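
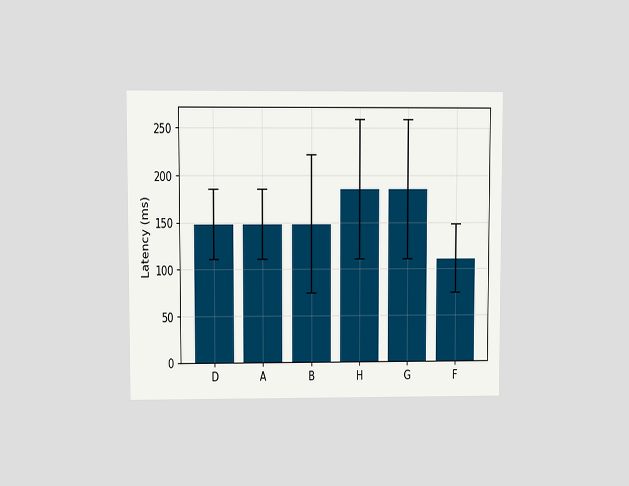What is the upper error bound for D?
The chart is viewed at a slight angle. The D bar's upper whisker reaches 185ms.

185ms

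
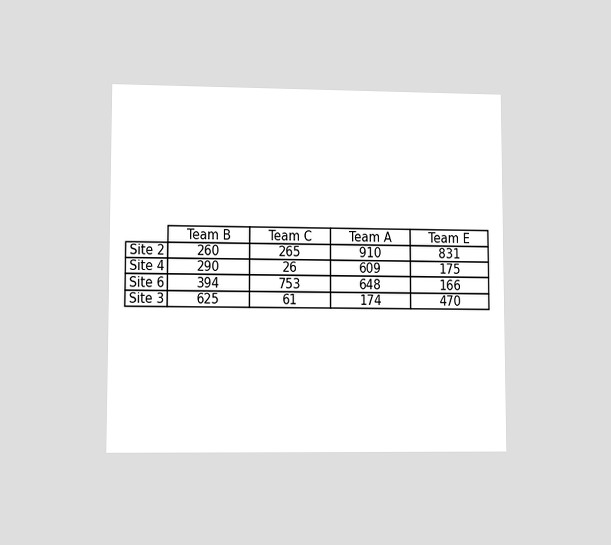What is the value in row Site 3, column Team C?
61

The chart is viewed at a slight angle. The (Site 3, Team C) cell reads 61.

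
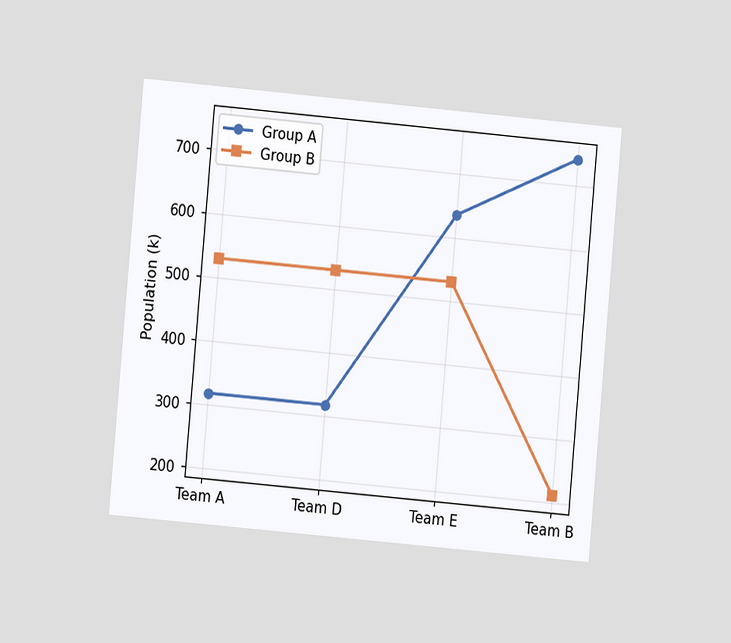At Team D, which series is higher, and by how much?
The chart is tilted about 5° clockwise and viewed at a slight angle. At Team D, Group B sits above the other line by 212k.

Group B, by 212k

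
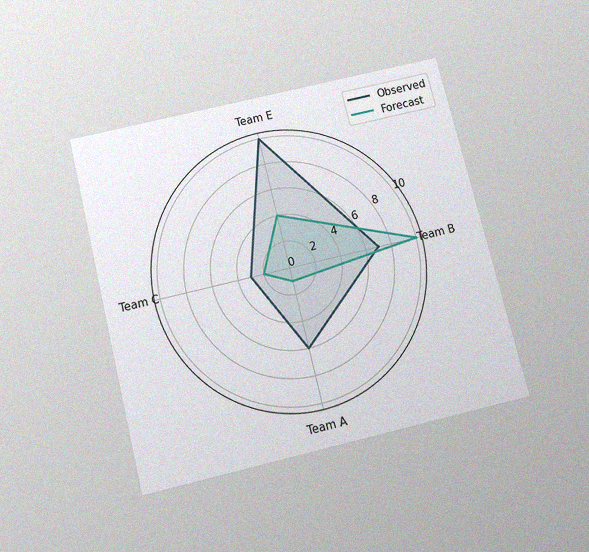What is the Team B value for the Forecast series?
The chart is tilted about 14° counter-clockwise and viewed slightly from below, with some photo noise. On the Team B axis, Forecast reaches 10.

10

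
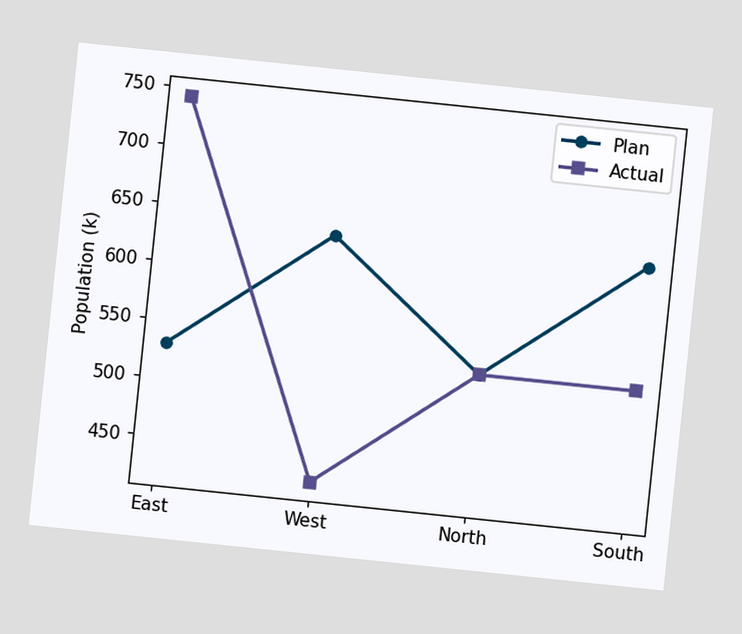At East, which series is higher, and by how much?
Actual, by 212k

The chart is tilted about 6° clockwise. At East, Actual sits above the other line by 212k.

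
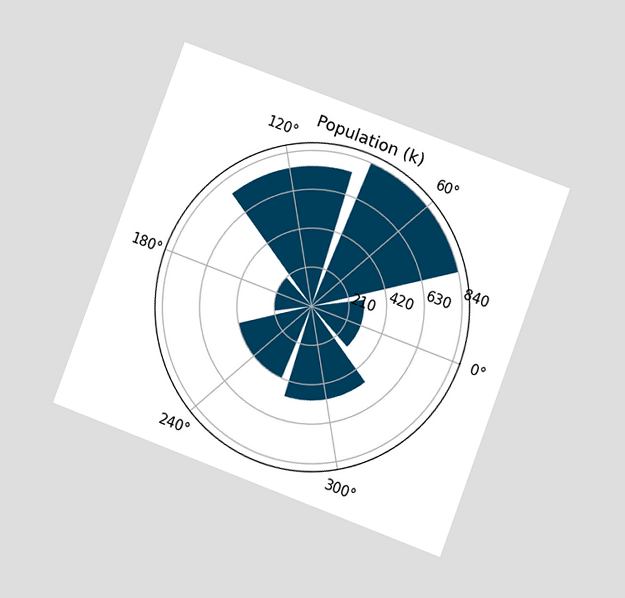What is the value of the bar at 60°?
The chart is tilted about 21° clockwise and viewed at a slight angle. The bar at 60° reaches 840k on the radial axis.

840k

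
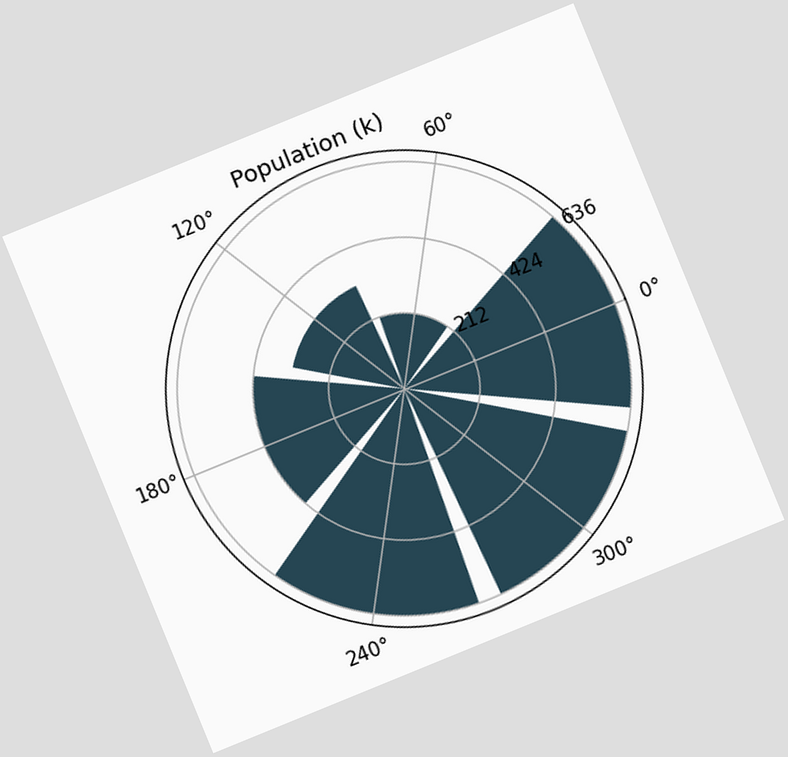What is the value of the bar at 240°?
The chart is tilted about 22° counter-clockwise. The bar at 240° reaches 636k on the radial axis.

636k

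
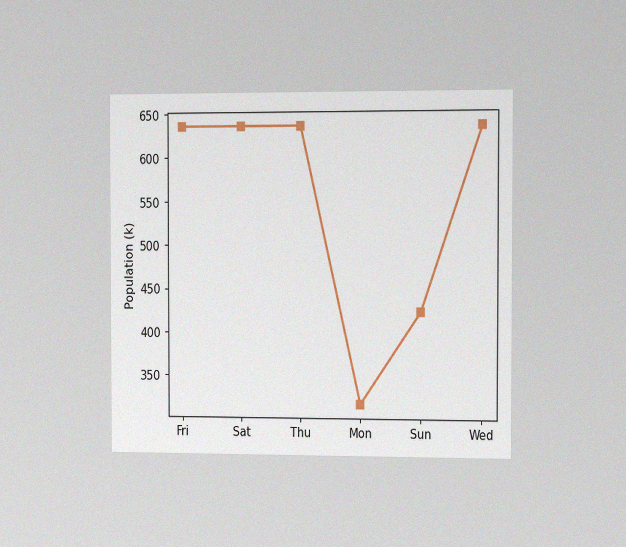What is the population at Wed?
636k

The chart is viewed slightly from the right, with some photo noise. At Wed, the line is at 636k.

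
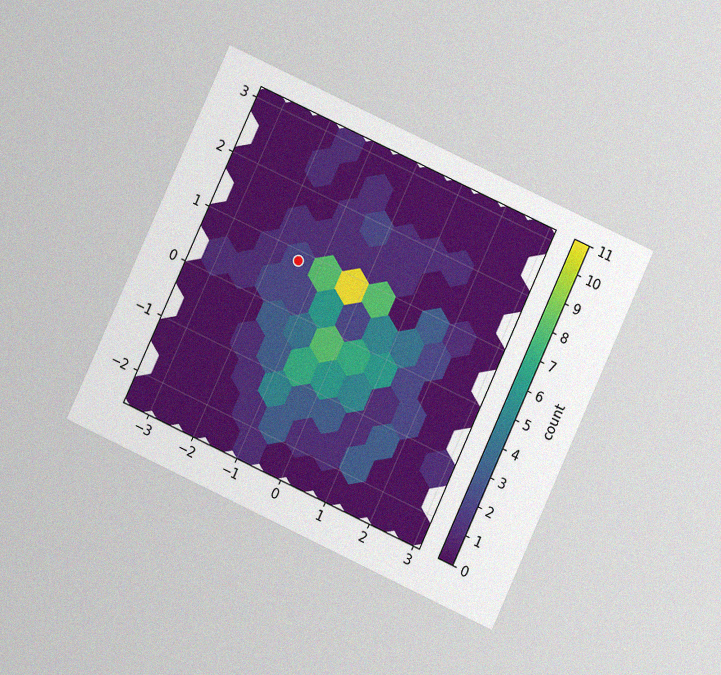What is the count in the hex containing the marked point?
The chart is tilted about 25° clockwise and viewed at a slight angle, with some photo noise. The marked hex reads 2 on the colorbar.

2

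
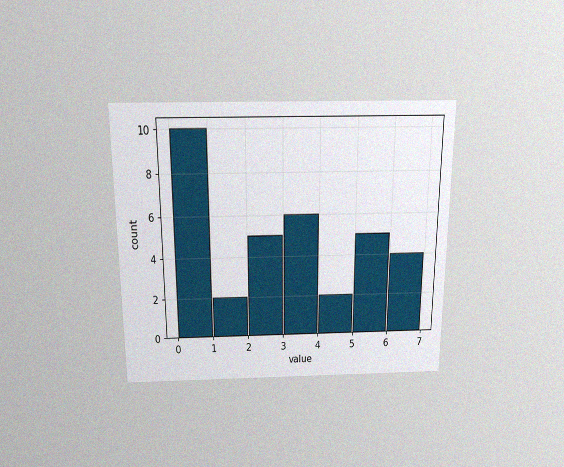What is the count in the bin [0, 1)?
The chart is viewed slightly from above, with some photo noise. The [0, 1) bin has height 10.

10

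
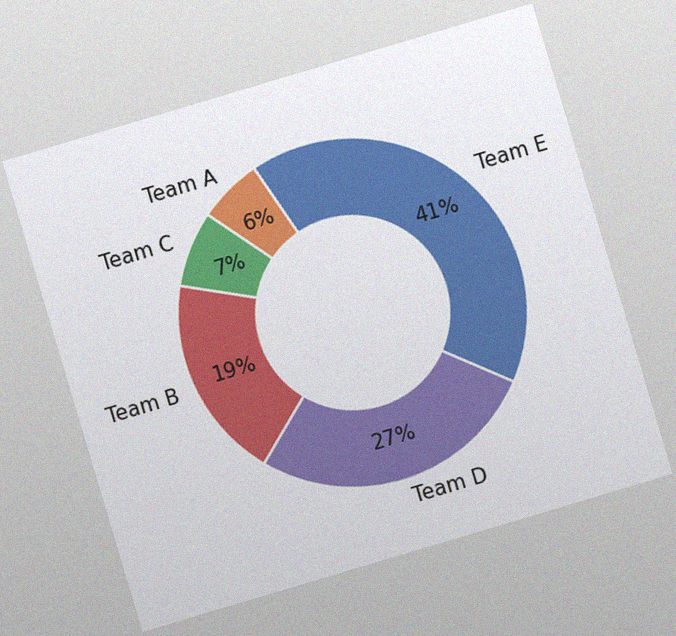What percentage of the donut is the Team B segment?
The chart is tilted about 17° counter-clockwise, with some photo noise. The Team B segment takes up 19% of the ring.

19%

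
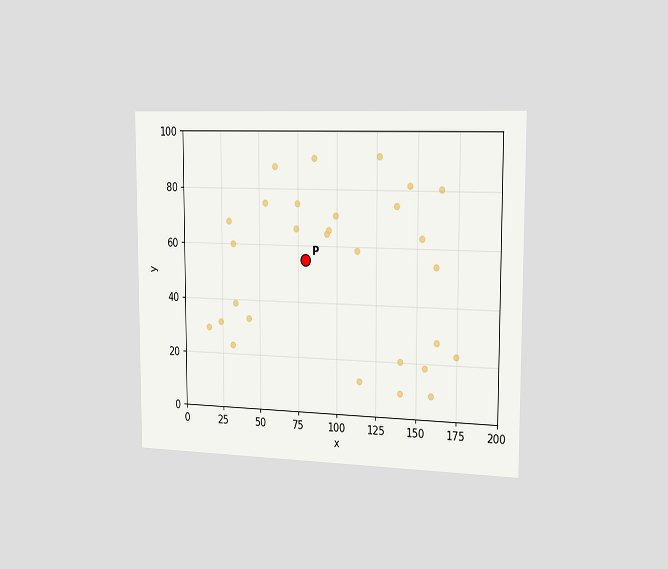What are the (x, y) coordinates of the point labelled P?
The chart is viewed slightly from the right. Following the gridlines from P to each axis, P sits at (80, 55).

(80, 55)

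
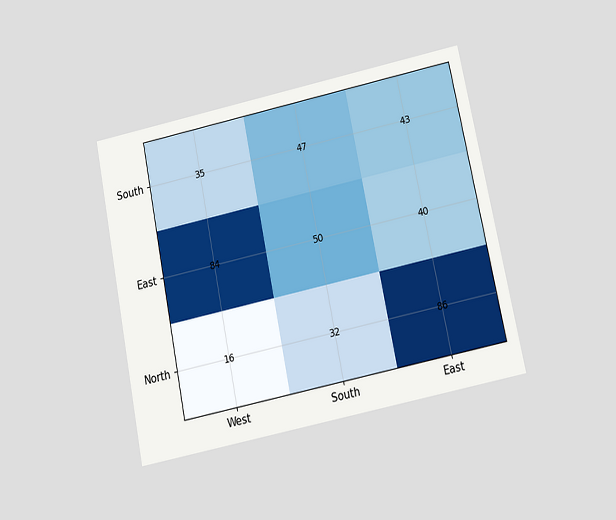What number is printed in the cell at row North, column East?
The chart is tilted about 12° counter-clockwise and viewed at a slight angle. The (North, East) cell reads 86.

86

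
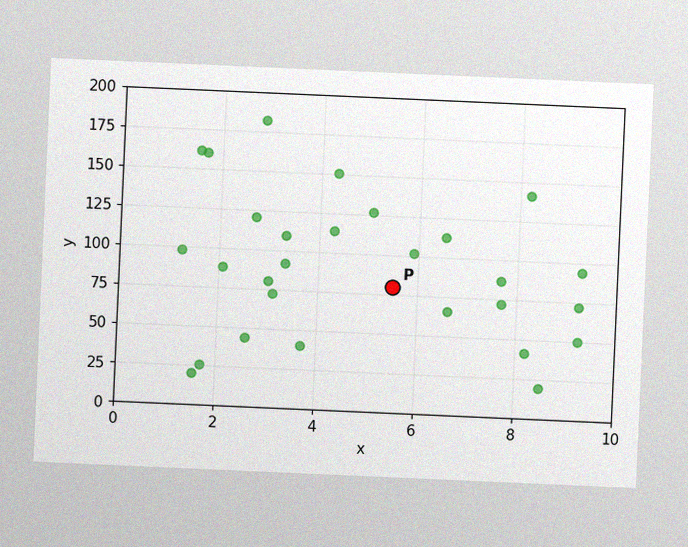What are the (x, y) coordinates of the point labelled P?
(5.5, 80)

The chart is tilted about 3° clockwise, with some photo noise. Following the gridlines from P to each axis, P sits at (5.5, 80).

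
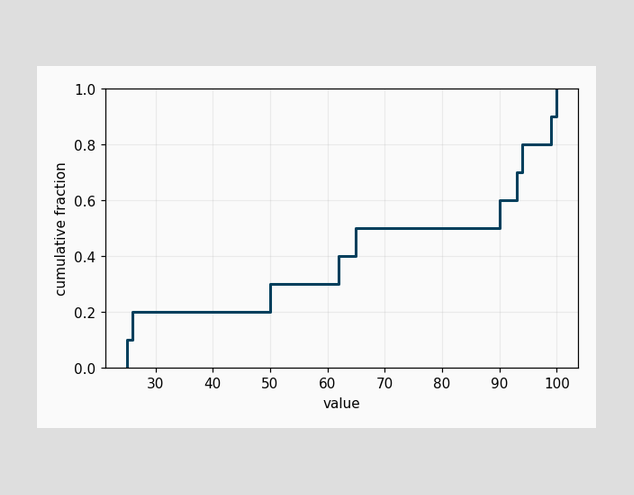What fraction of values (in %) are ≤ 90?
60%

At x=90 the ECDF step is at 60%.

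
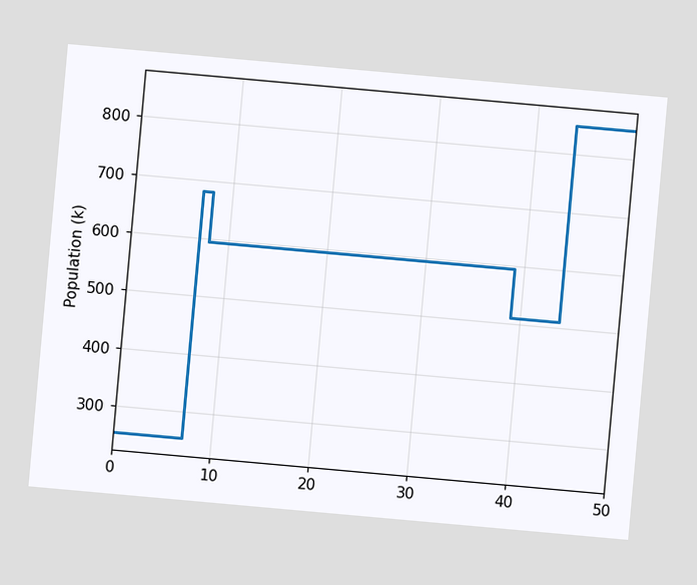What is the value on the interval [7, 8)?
680k

The chart is tilted about 5° clockwise. On [7, 8) the step sits at 680k.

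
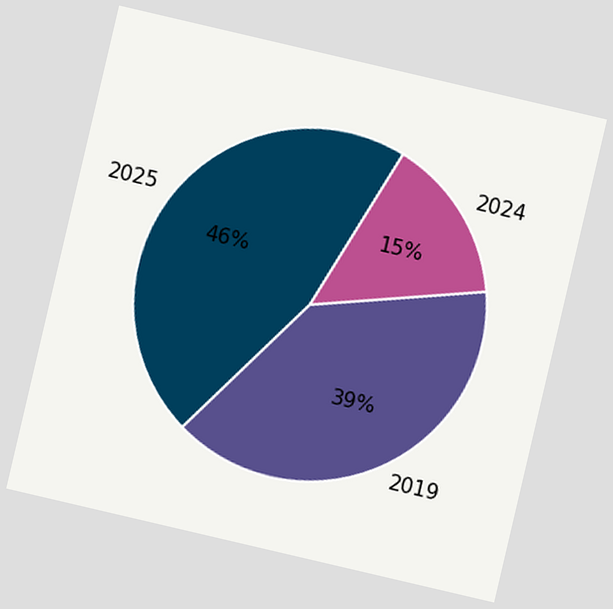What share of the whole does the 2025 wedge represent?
The chart is tilted about 13° clockwise. The 2025 slice takes up 46% of the pie.

46%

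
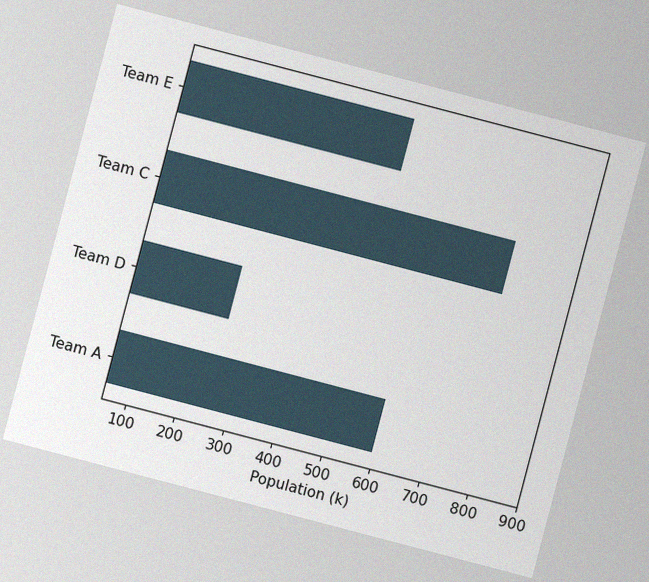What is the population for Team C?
The chart is tilted about 15° clockwise, with some photo noise. Reading along the chart's x-axis, the Team C bar reaches 765k.

765k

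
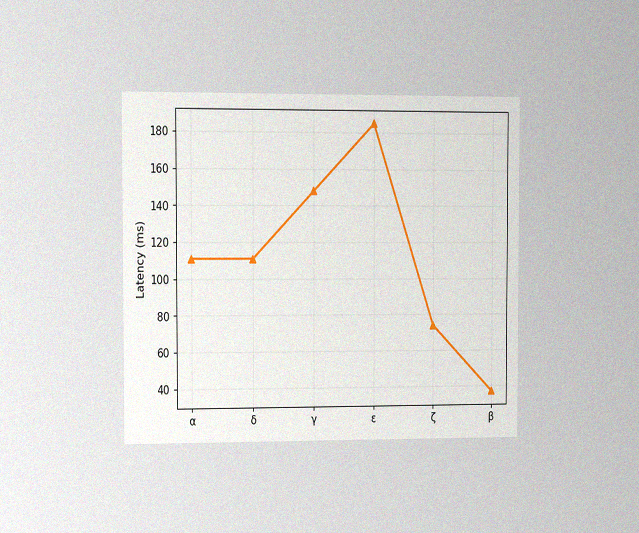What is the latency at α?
The chart is viewed at a slight angle, with some photo noise. At α, the line is at 111ms.

111ms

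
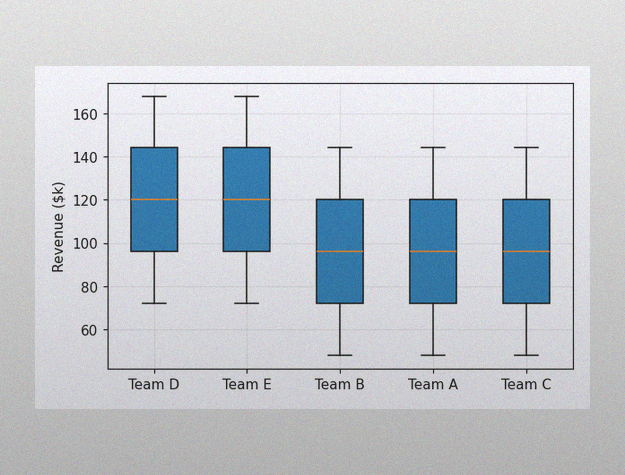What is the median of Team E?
The image has some photo noise and uneven lighting. The median line in the Team E box sits at $120k.

$120k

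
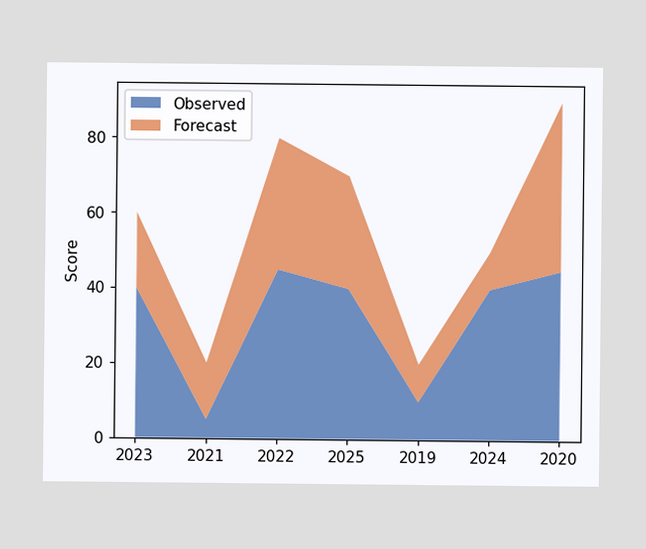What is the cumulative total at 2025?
70

The stacked total at 2025 reaches 70.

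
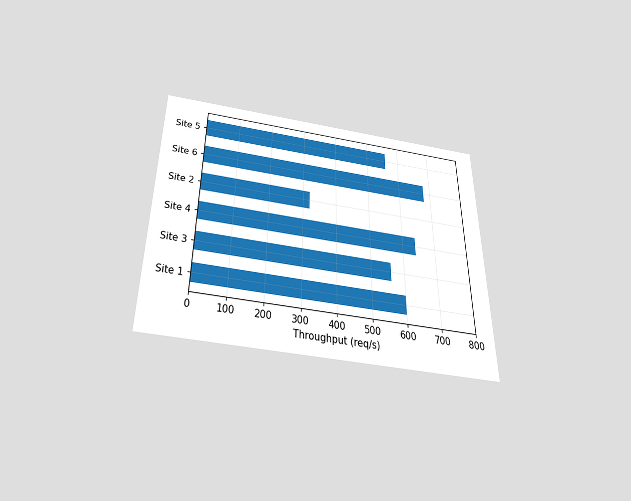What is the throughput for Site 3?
The chart is viewed slightly from below. Reading along the chart's x-axis, the Site 3 bar reaches 560req/s.

560req/s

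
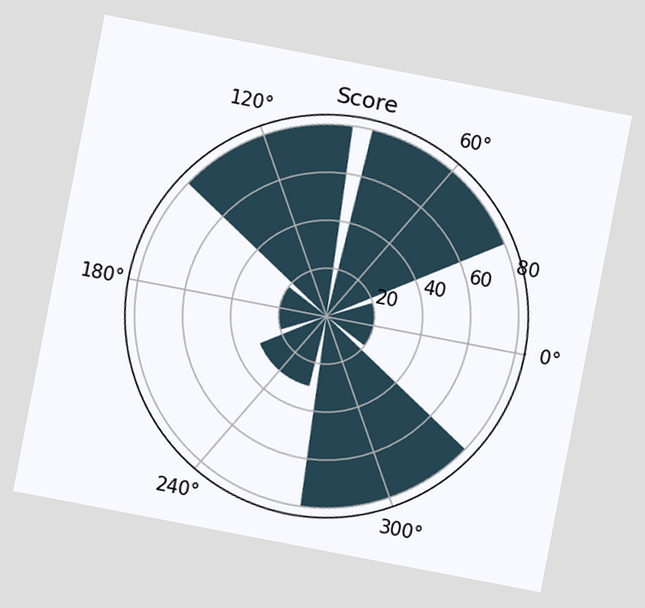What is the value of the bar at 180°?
20

The chart is tilted about 11° clockwise. The bar at 180° reaches 20 on the radial axis.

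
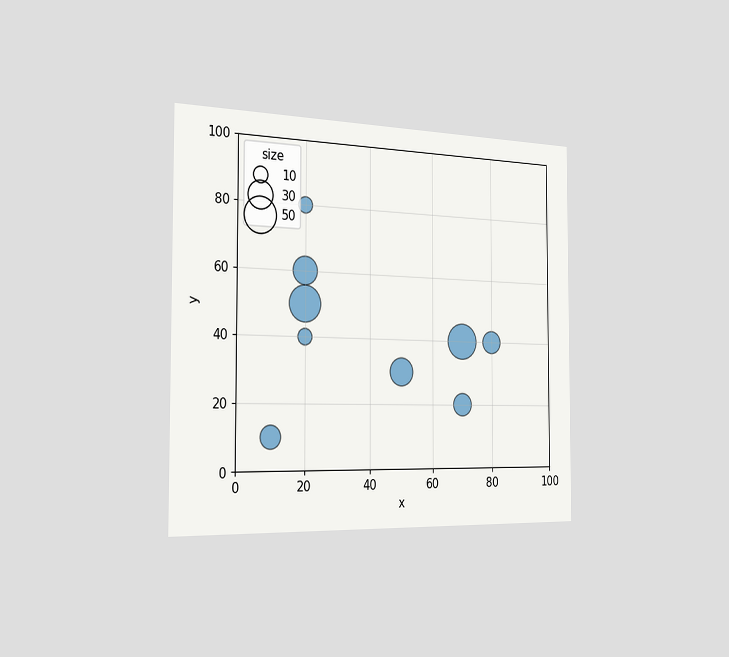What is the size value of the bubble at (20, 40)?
10

The chart is viewed slightly from the left. Matching the bubble at (20, 40) against the size legend gives 10.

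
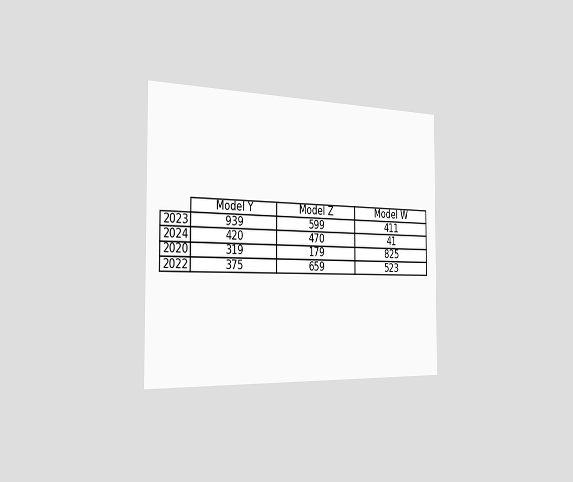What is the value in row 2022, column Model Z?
659

The chart is viewed slightly from the left. The (2022, Model Z) cell reads 659.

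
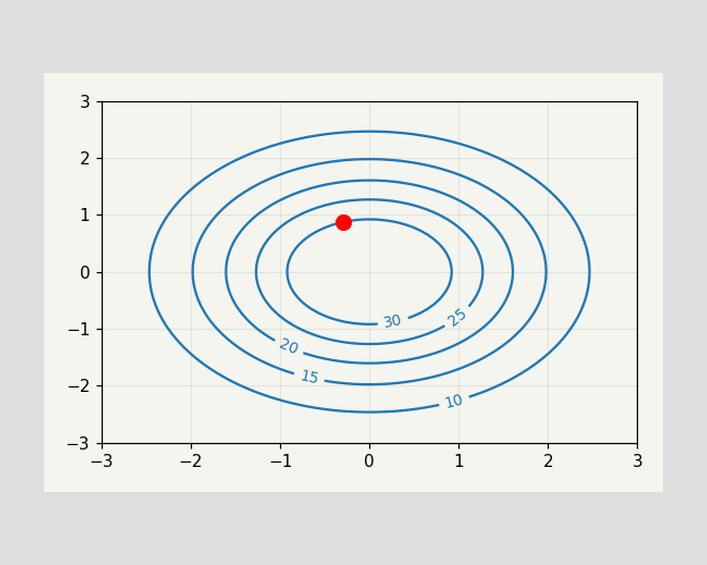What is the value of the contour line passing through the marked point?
30

The marked point sits on the contour labelled 30.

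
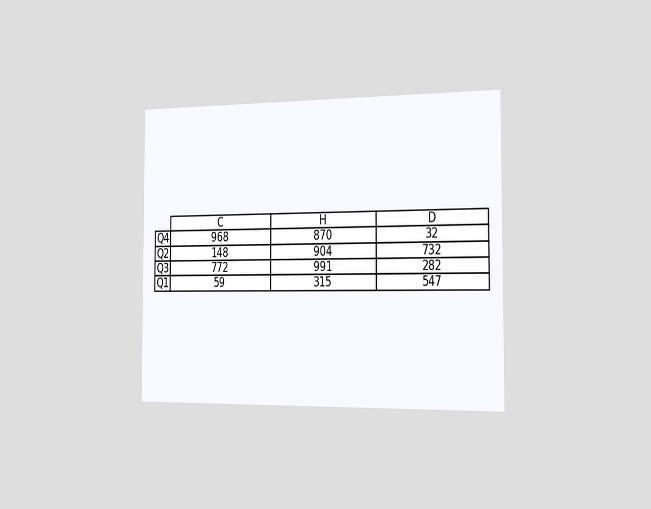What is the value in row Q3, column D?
282

The chart is viewed slightly from the right. The (Q3, D) cell reads 282.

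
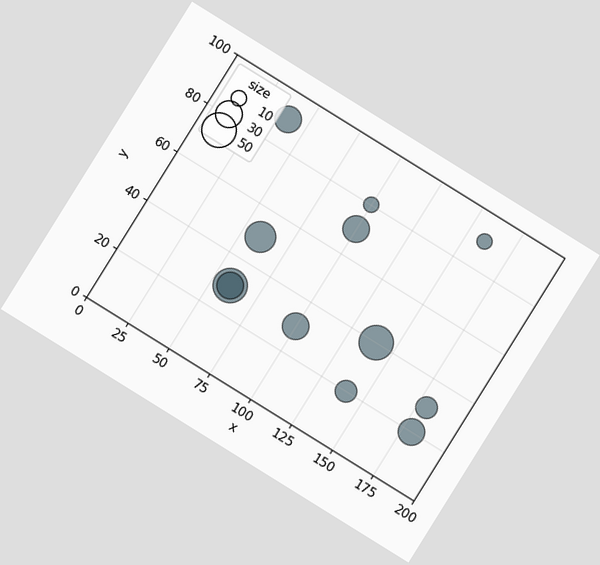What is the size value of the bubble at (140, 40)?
The chart is tilted about 32° clockwise. Matching the bubble at (140, 40) against the size legend gives 50.

50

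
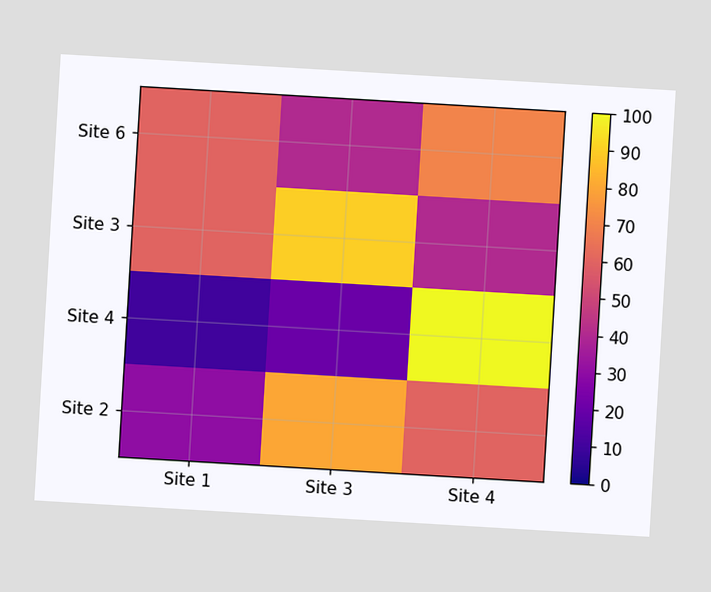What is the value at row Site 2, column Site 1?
The chart is tilted about 3° clockwise. Matching cell (Site 2, Site 1) against the colorbar gives 30.

30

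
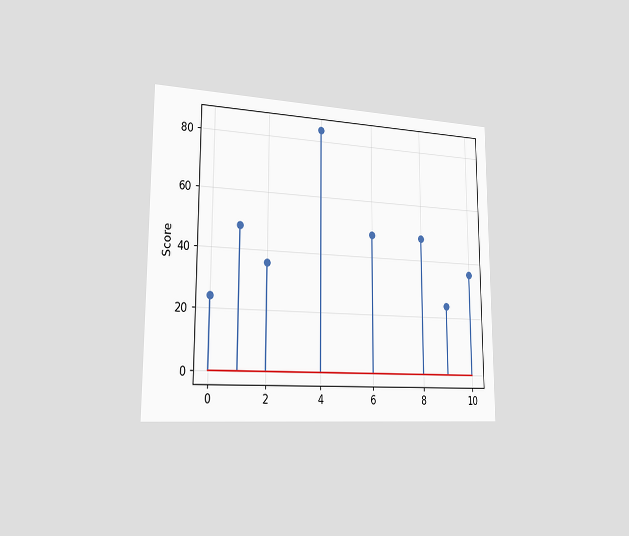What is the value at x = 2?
The chart is viewed slightly from the left. The stem at x=2 reaches 36.

36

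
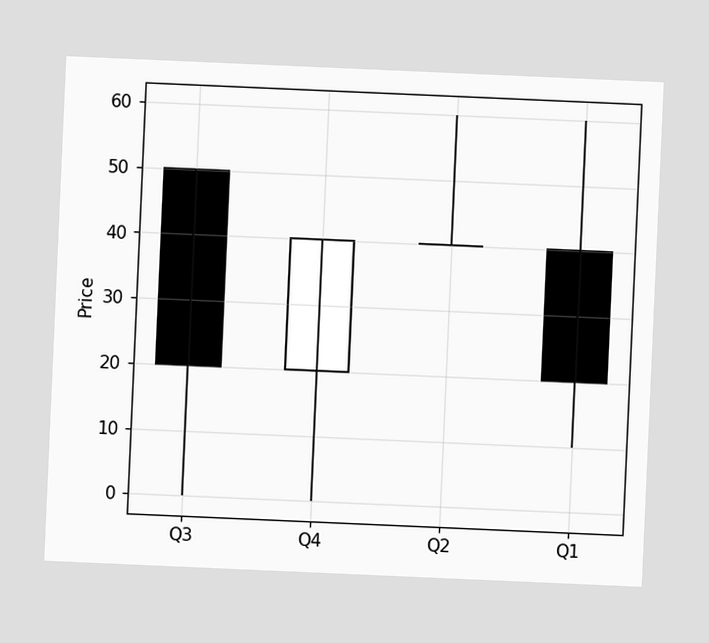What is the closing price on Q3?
The chart is tilted about 3° clockwise. The Q3 candle closes at 20.

20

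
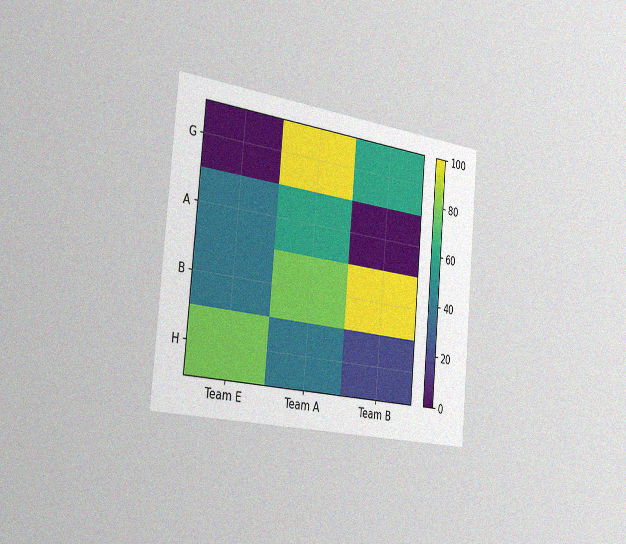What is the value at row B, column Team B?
100

The chart is tilted about 5° clockwise and viewed slightly from the left, with some photo noise. Matching cell (B, Team B) against the colorbar gives 100.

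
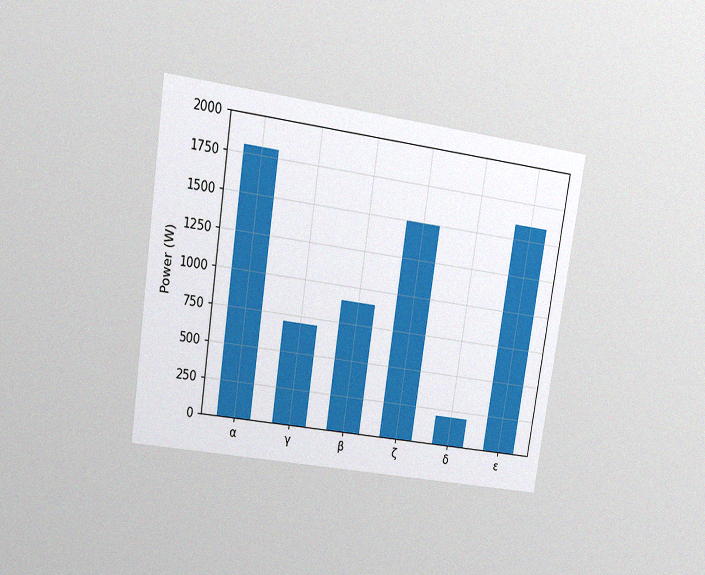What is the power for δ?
The chart is tilted about 9° clockwise and viewed at a slight angle, with some photo noise. Reading along the chart's y-axis, the δ bar reaches 200W.

200W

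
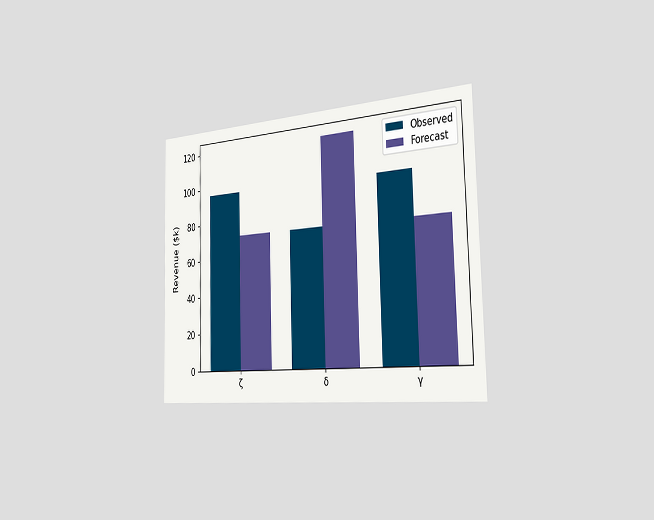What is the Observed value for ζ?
$96k

The chart is viewed slightly from the right. The Observed bar at ζ reaches $96k on the y-axis.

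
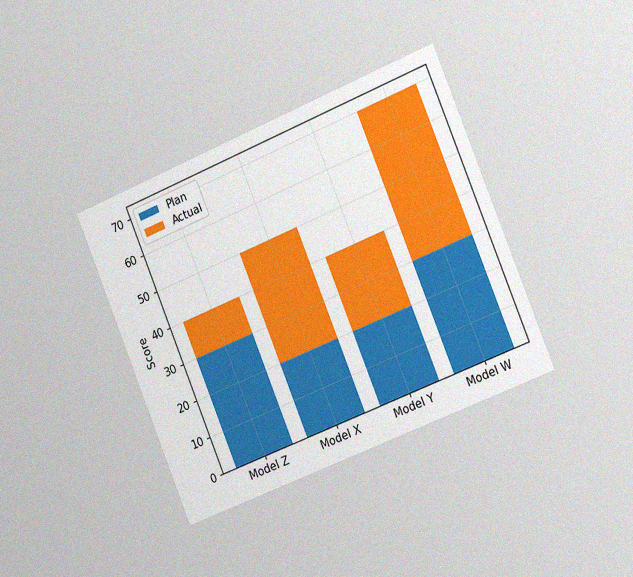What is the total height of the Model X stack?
The chart is tilted about 22° counter-clockwise and viewed slightly from the right, with some photo noise. The Model X stack's top reaches 50 on the y-axis.

50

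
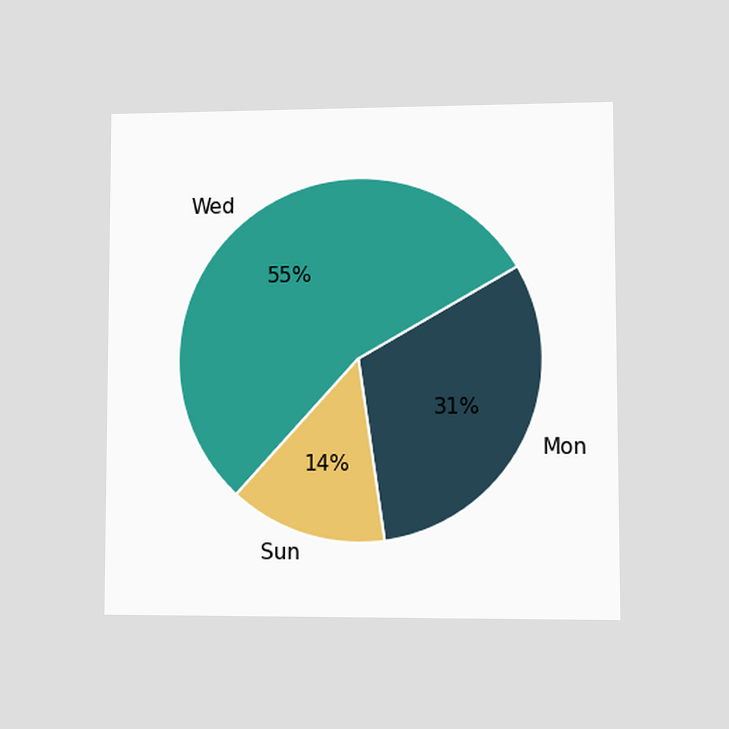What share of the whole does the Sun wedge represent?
14%

The chart is viewed at a slight angle. The Sun slice takes up 14% of the pie.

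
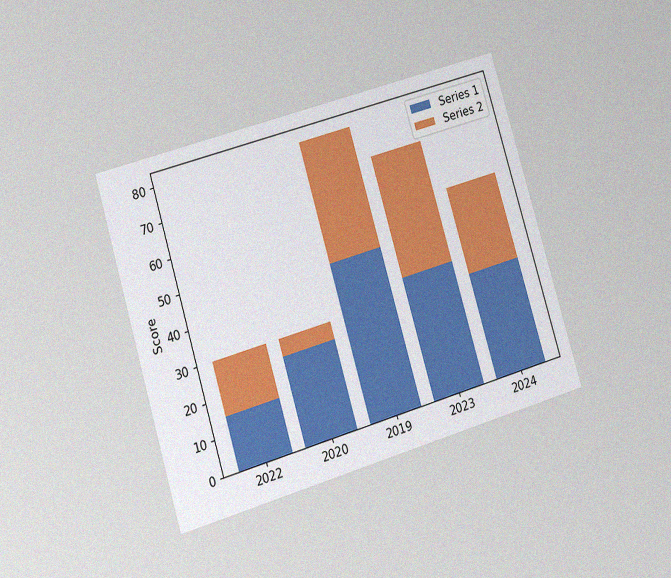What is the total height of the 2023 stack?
The chart is tilted about 17° counter-clockwise and viewed at a slight angle, with some photo noise. The 2023 stack's top reaches 70 on the y-axis.

70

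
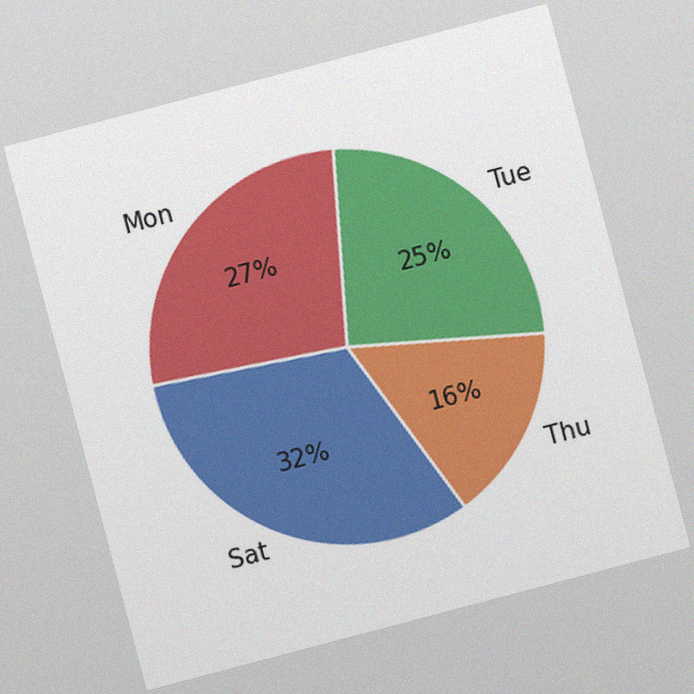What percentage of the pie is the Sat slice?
32%

The chart is tilted about 15° counter-clockwise, with some photo noise. The Sat slice takes up 32% of the pie.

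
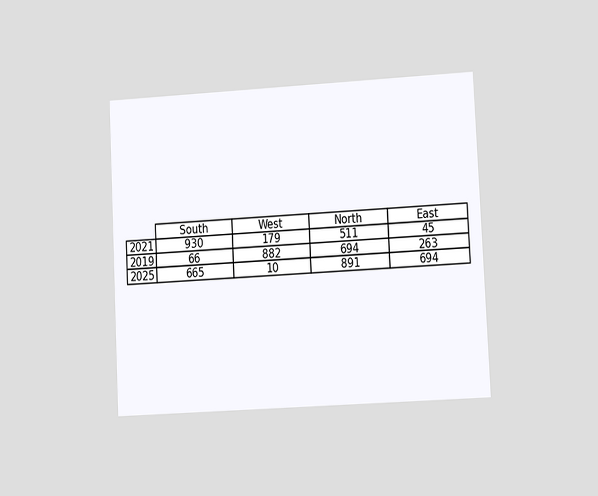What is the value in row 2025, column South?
The chart is tilted about 3° counter-clockwise and viewed at a slight angle. The (2025, South) cell reads 665.

665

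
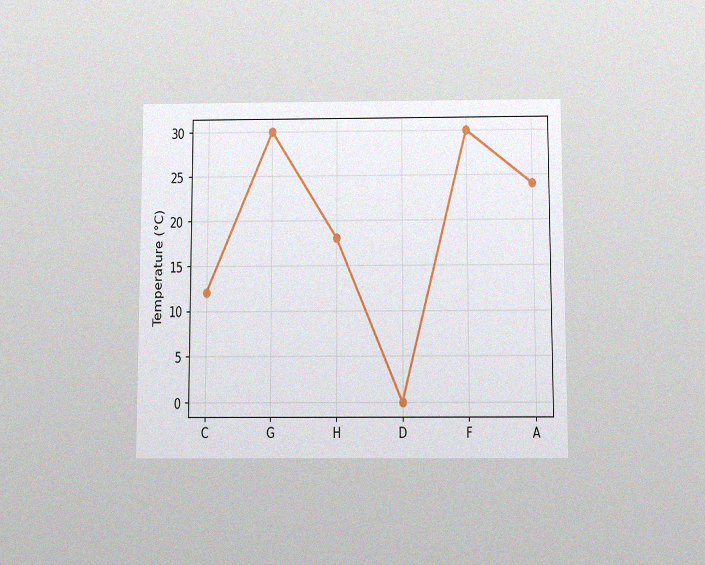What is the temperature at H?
The chart is viewed slightly from below, with some photo noise. At H, the line is at 18°C.

18°C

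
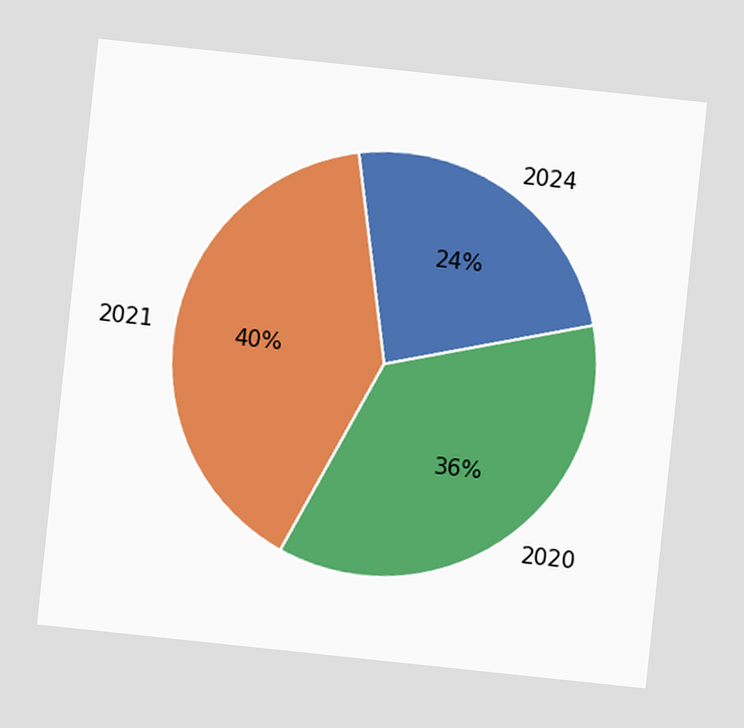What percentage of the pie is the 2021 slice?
40%

The chart is tilted about 6° clockwise. The 2021 slice takes up 40% of the pie.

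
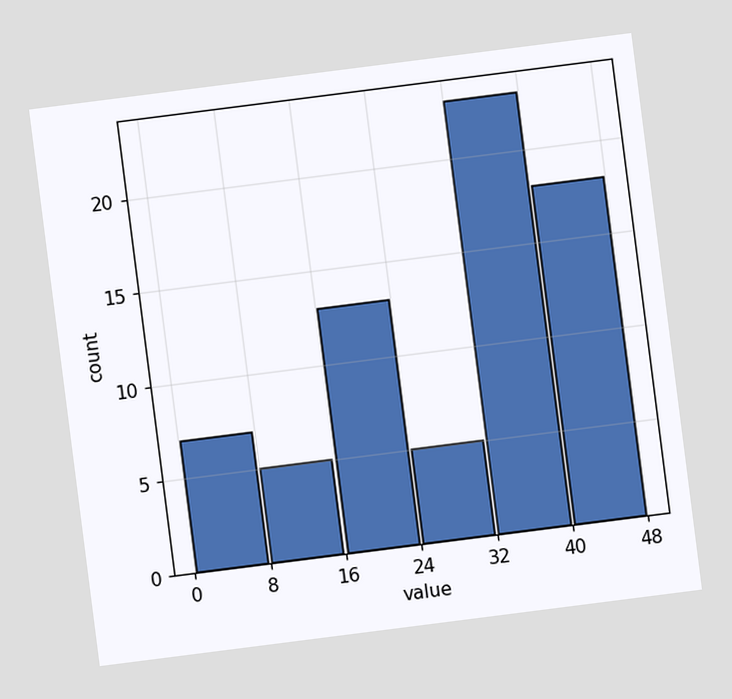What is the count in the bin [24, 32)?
5

The chart is tilted about 7° counter-clockwise. The [24, 32) bin has height 5.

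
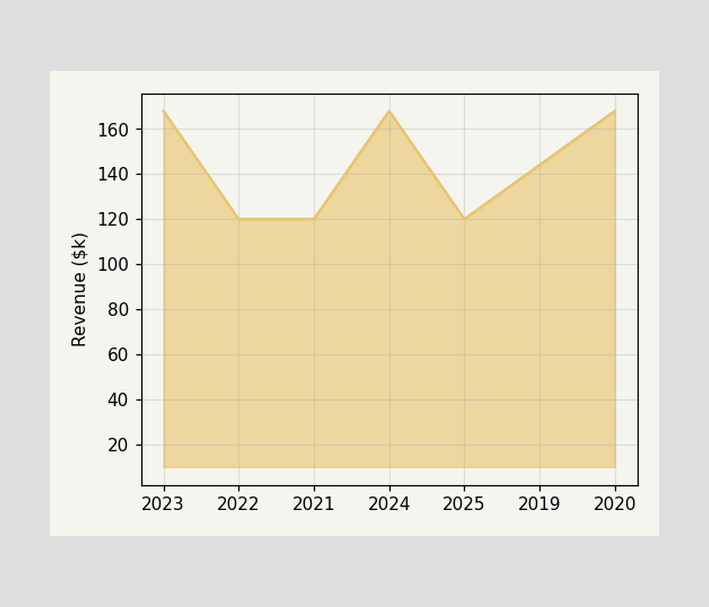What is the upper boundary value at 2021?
At 2021 the upper boundary is at $120k.

$120k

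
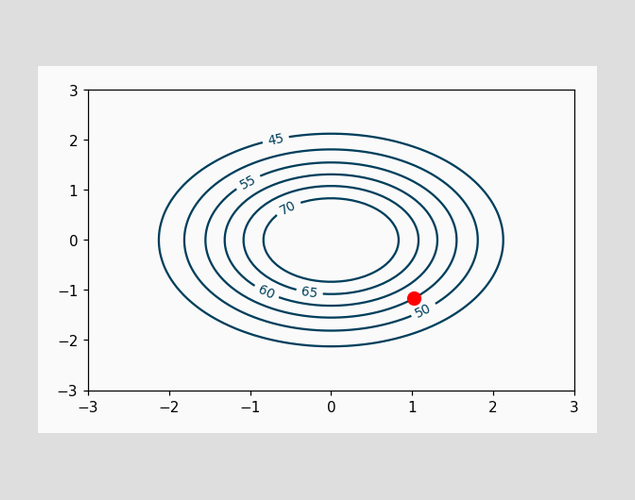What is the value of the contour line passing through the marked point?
The marked point sits on the contour labelled 55.

55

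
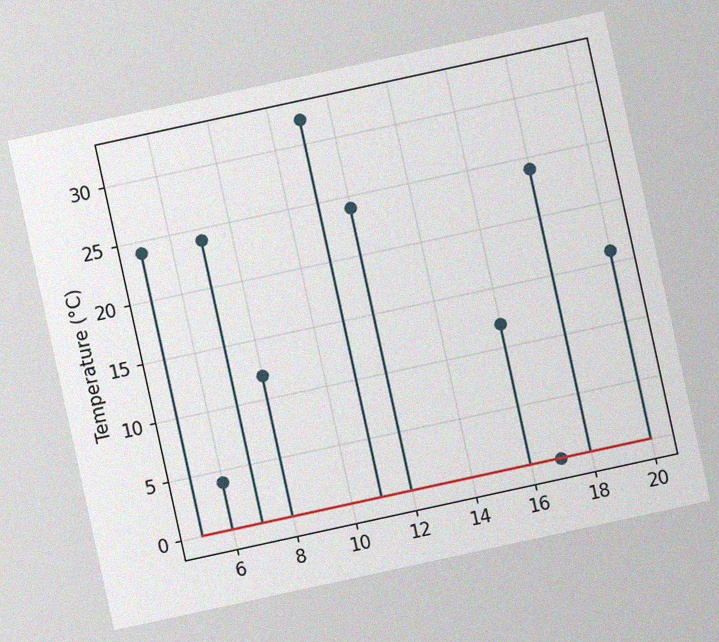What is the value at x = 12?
The chart is tilted about 12° counter-clockwise, with some photo noise. The stem at x=12 reaches 24°C.

24°C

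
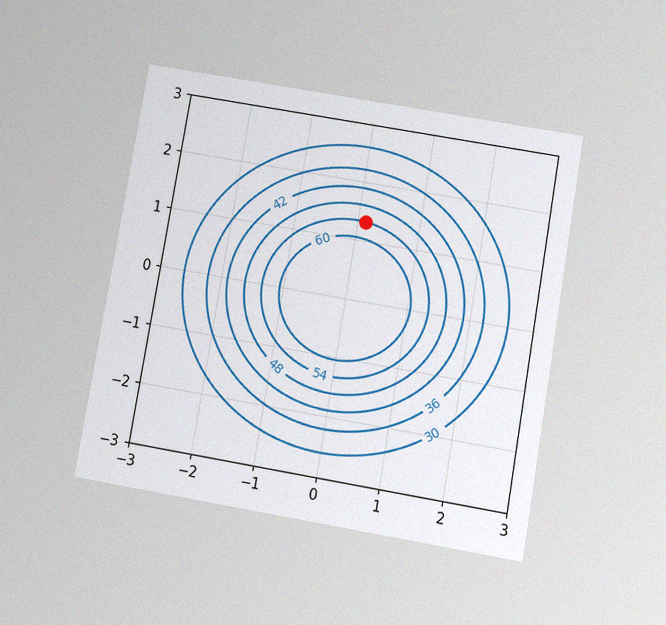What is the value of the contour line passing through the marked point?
The chart is tilted about 10° clockwise and viewed slightly from below, with some photo noise. The marked point sits on the contour labelled 54.

54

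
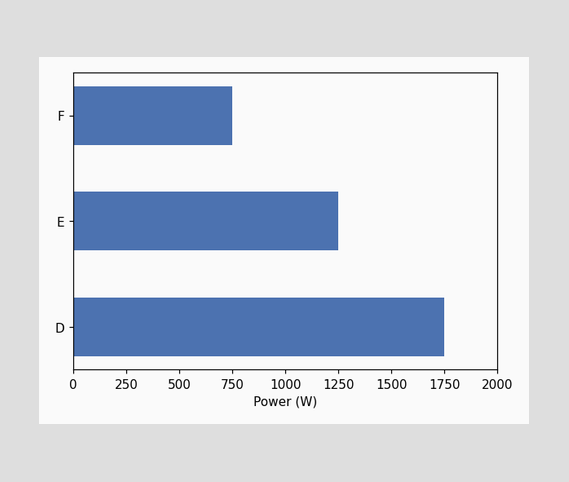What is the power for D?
Reading along the chart's x-axis, the D bar reaches 1750W.

1750W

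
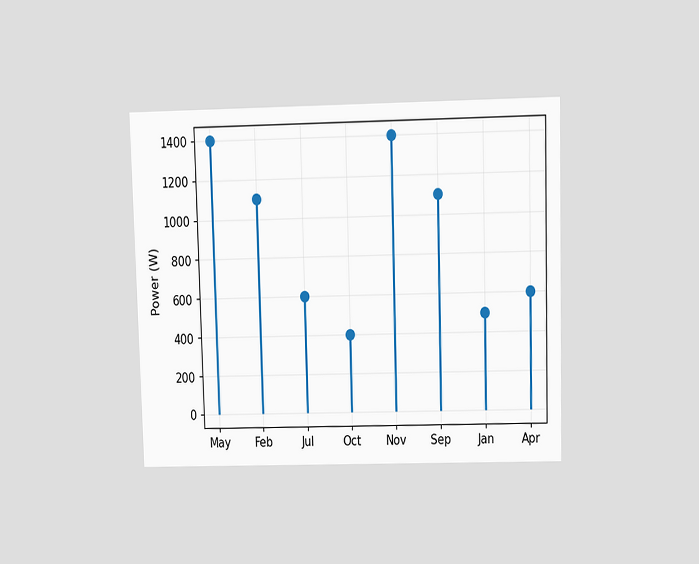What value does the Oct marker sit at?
400W

The chart is viewed slightly from above. The Oct marker sits at 400W.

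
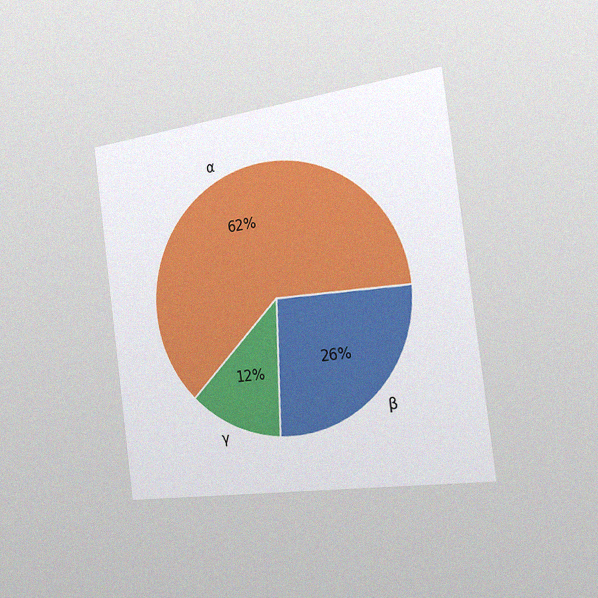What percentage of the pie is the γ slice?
The chart is tilted about 7° counter-clockwise and viewed slightly from the right, with some photo noise. The γ slice takes up 12% of the pie.

12%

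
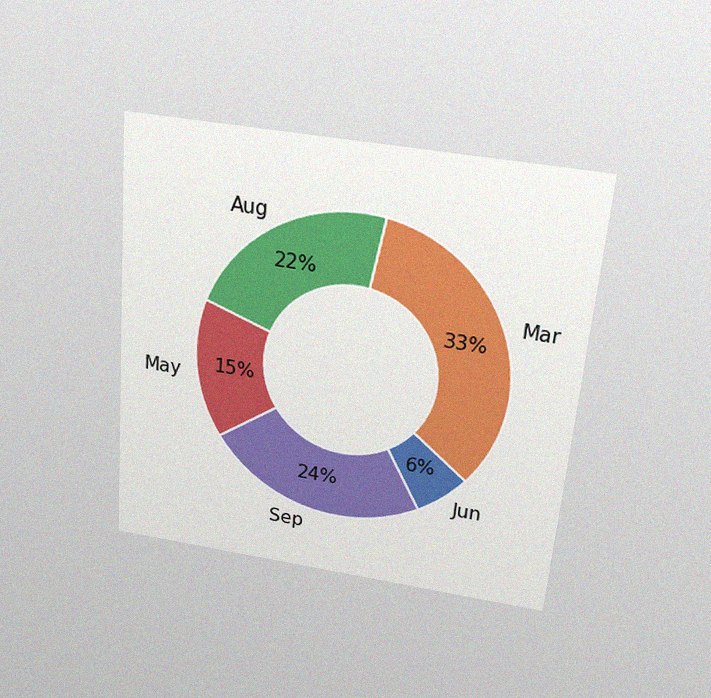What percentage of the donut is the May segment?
The chart is tilted about 5° clockwise and viewed slightly from above, with some photo noise. The May segment takes up 15% of the ring.

15%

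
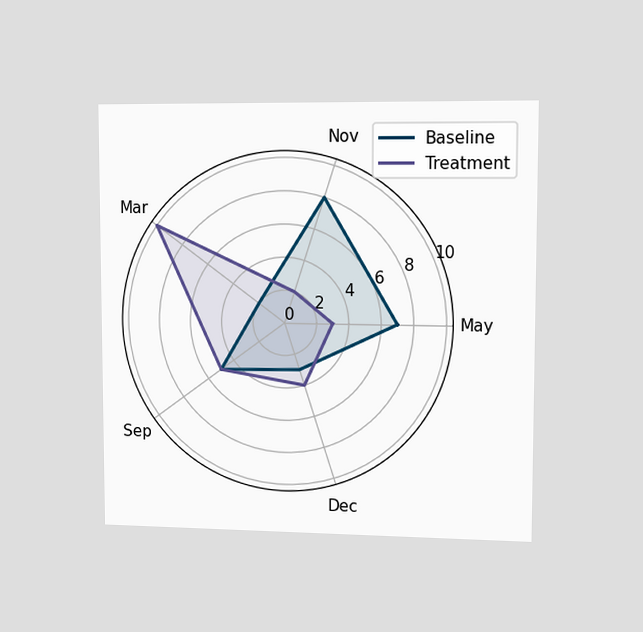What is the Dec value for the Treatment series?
4

The chart is viewed slightly from the right. On the Dec axis, Treatment reaches 4.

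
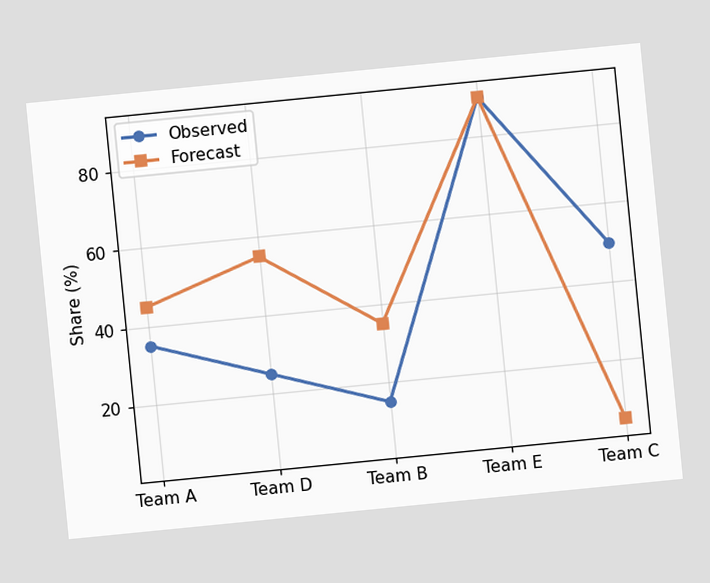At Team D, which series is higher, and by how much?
The chart is tilted about 6° counter-clockwise. At Team D, Forecast sits above the other line by 30%.

Forecast, by 30%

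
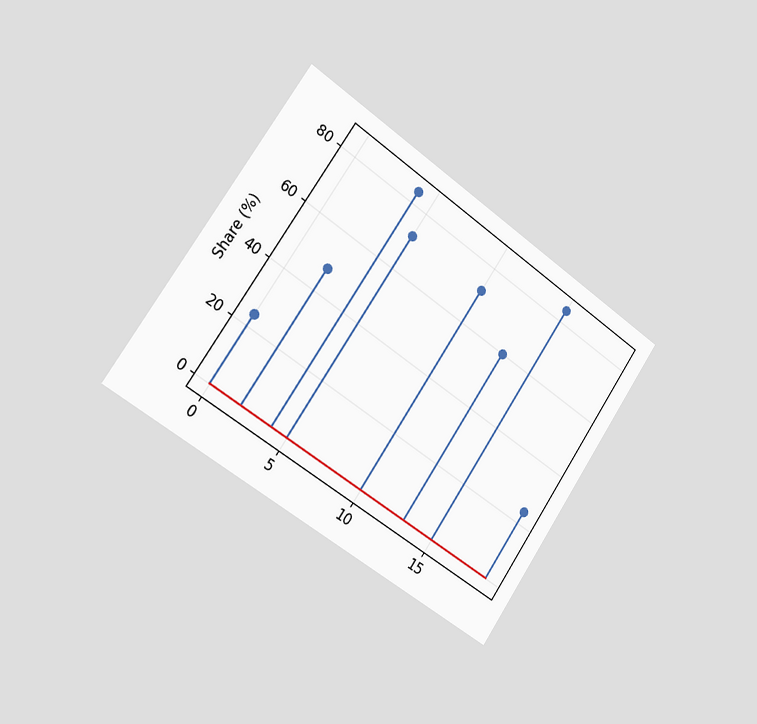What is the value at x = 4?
84%

The chart is tilted about 34° clockwise and viewed slightly from the left. The stem at x=4 reaches 84%.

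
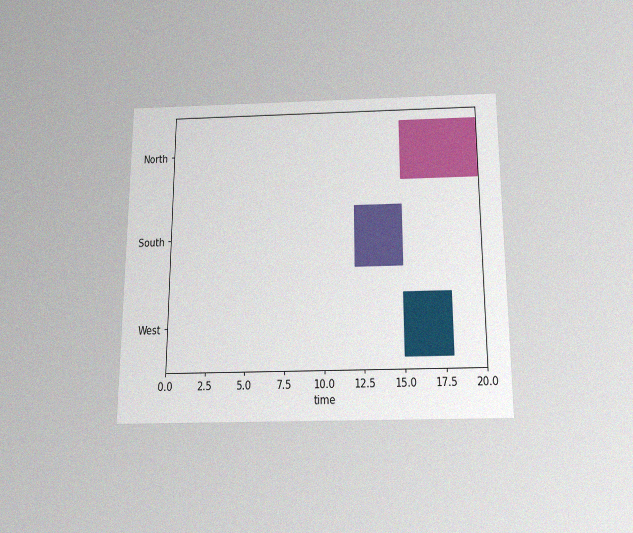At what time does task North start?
15

The chart is viewed slightly from below, with some photo noise. The North bar begins at t=15.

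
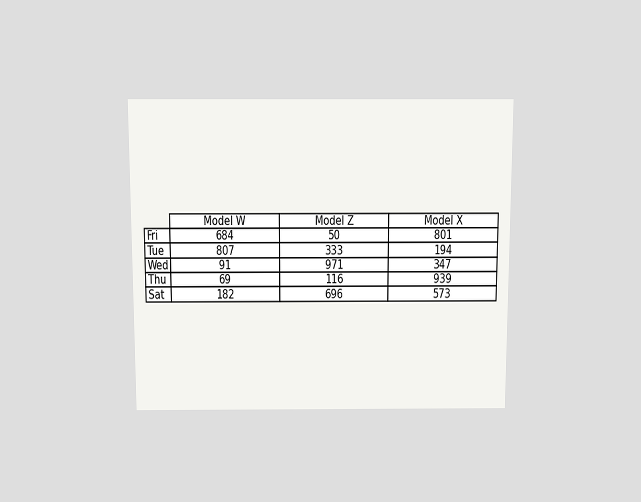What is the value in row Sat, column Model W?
182

The chart is viewed slightly from above. The (Sat, Model W) cell reads 182.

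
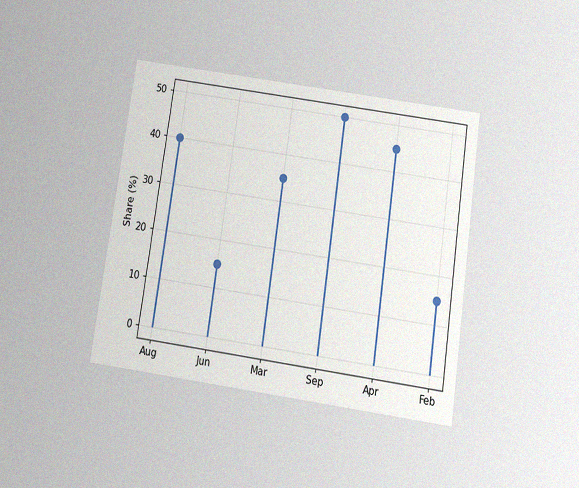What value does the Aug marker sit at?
The chart is tilted about 8° clockwise and viewed slightly from below, with some photo noise. The Aug marker sits at 40%.

40%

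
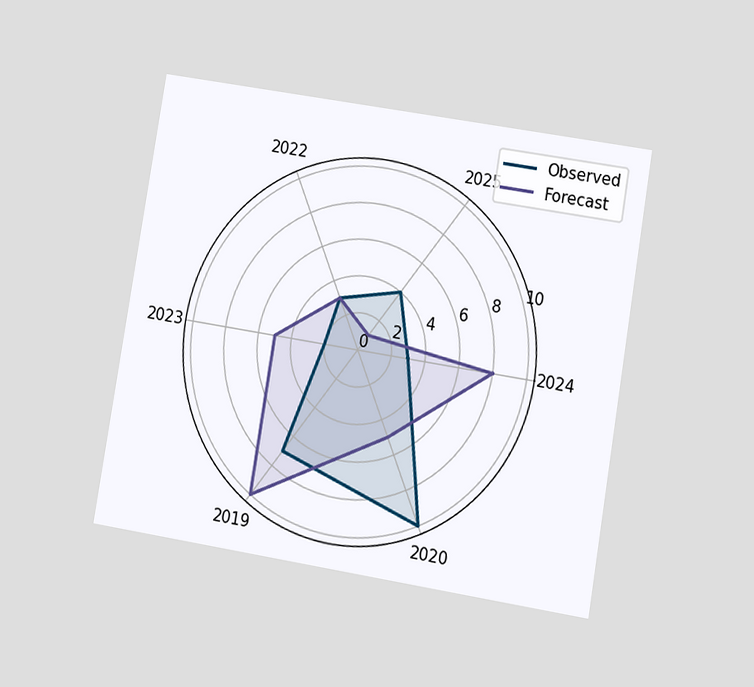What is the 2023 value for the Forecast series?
The chart is tilted about 9° clockwise and viewed at a slight angle. On the 2023 axis, Forecast reaches 5.

5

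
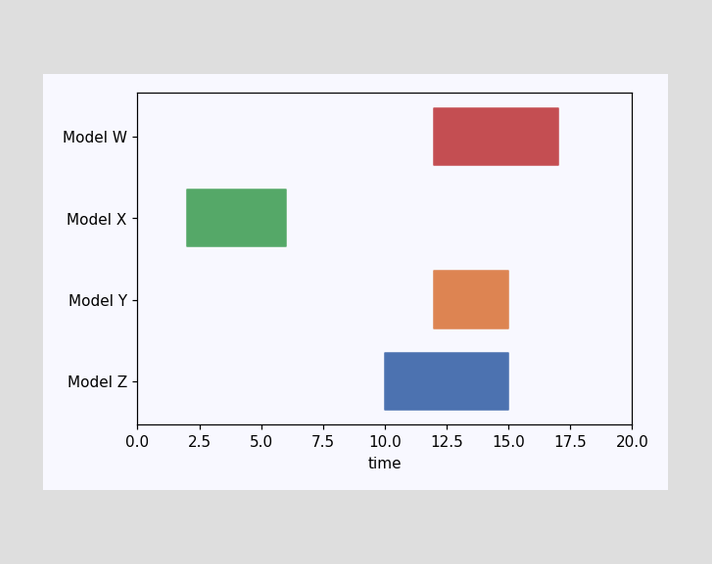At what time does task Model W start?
12

The Model W bar begins at t=12.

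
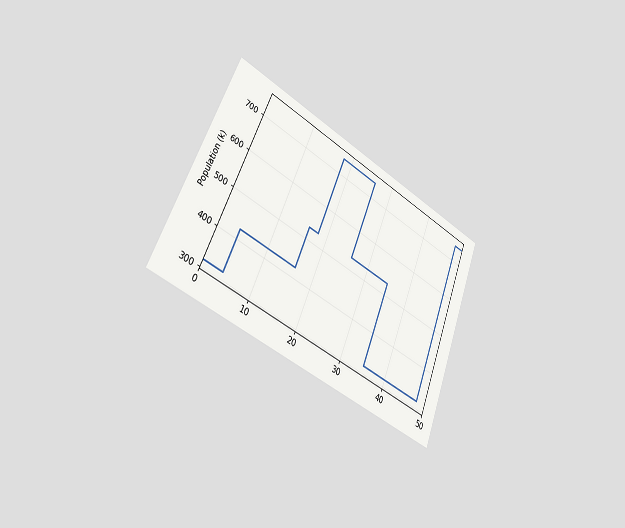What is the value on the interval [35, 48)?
The chart is tilted about 23° clockwise and viewed slightly from the left. On [35, 48) the step sits at 318k.

318k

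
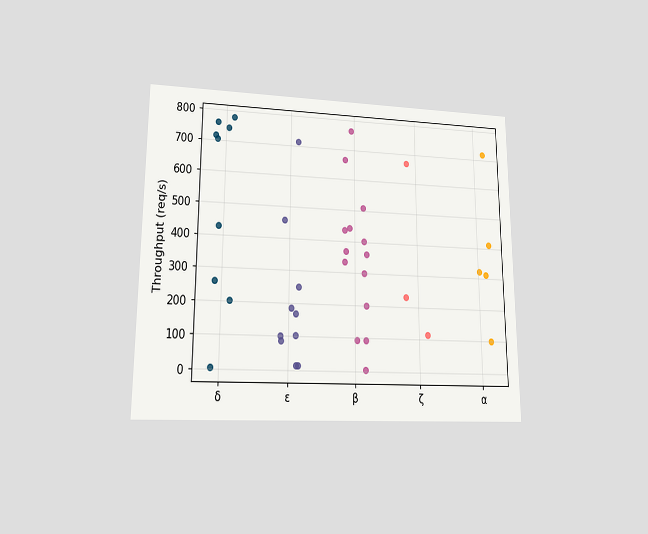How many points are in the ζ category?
3

The chart is viewed at a slight angle. Counting the markers in the ζ column gives 3.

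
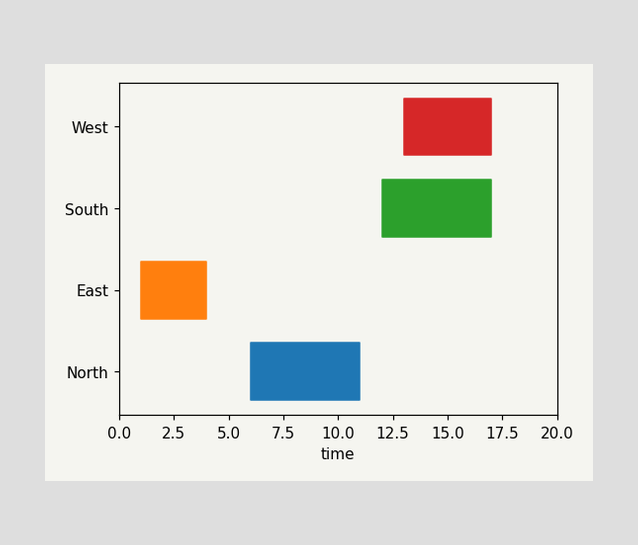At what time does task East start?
The East bar begins at t=1.

1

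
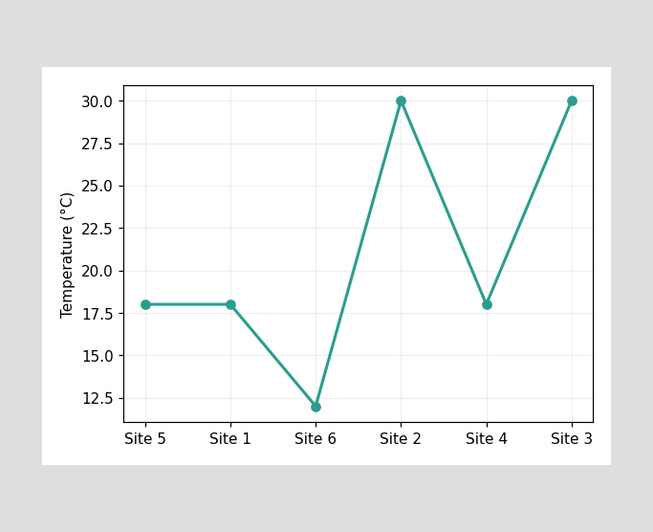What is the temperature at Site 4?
18°C

At Site 4, the line is at 18°C.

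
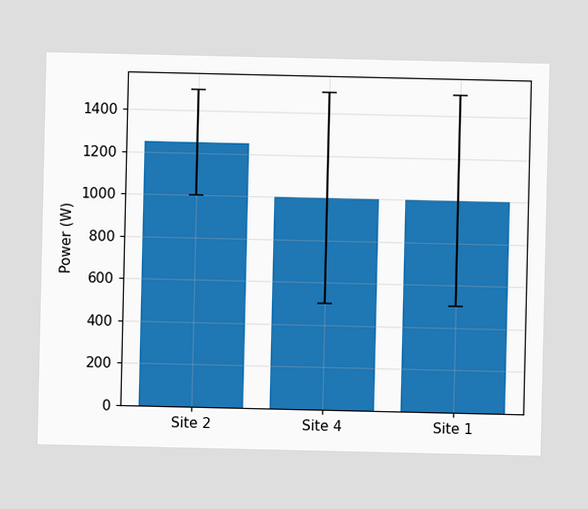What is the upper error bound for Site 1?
The Site 1 bar's upper whisker reaches 1500W.

1500W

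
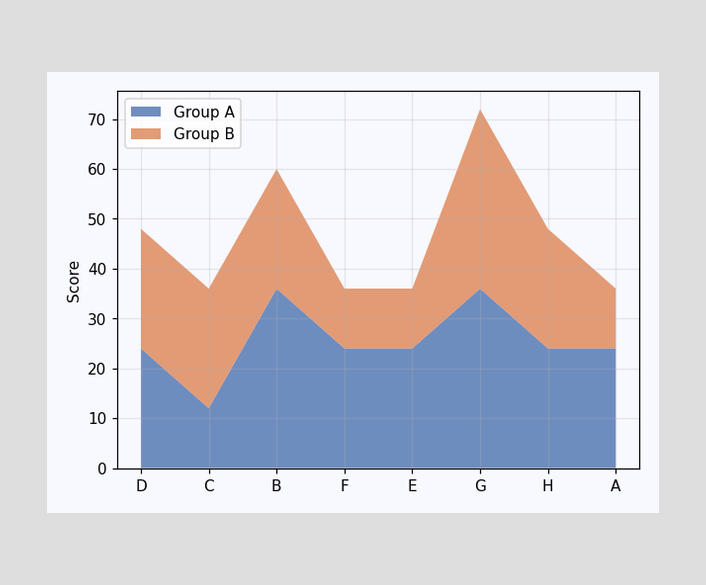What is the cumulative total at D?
48

The stacked total at D reaches 48.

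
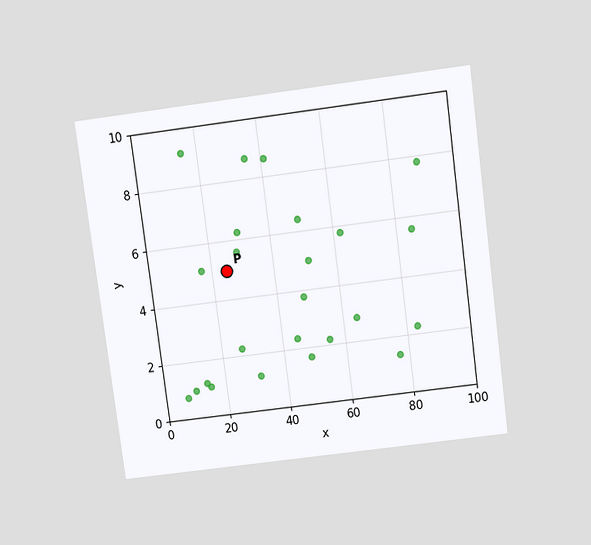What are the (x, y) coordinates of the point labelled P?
The chart is tilted about 8° counter-clockwise and viewed slightly from above. Following the gridlines from P to each axis, P sits at (25, 5).

(25, 5)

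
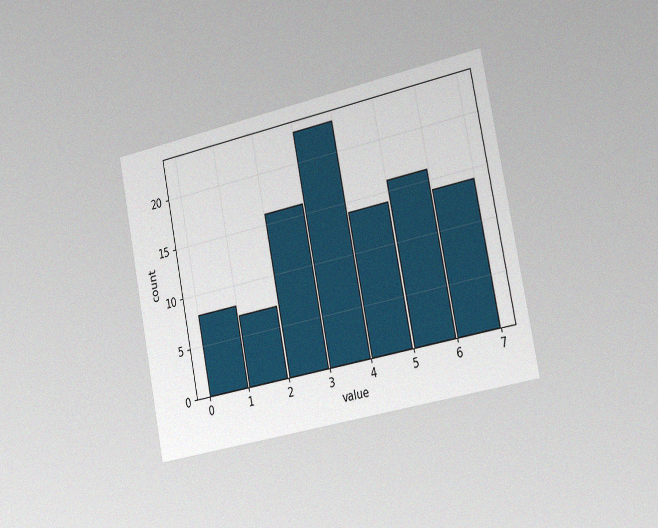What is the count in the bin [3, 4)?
23

The chart is tilted about 11° counter-clockwise and viewed slightly from the right, with some photo noise. The [3, 4) bin has height 23.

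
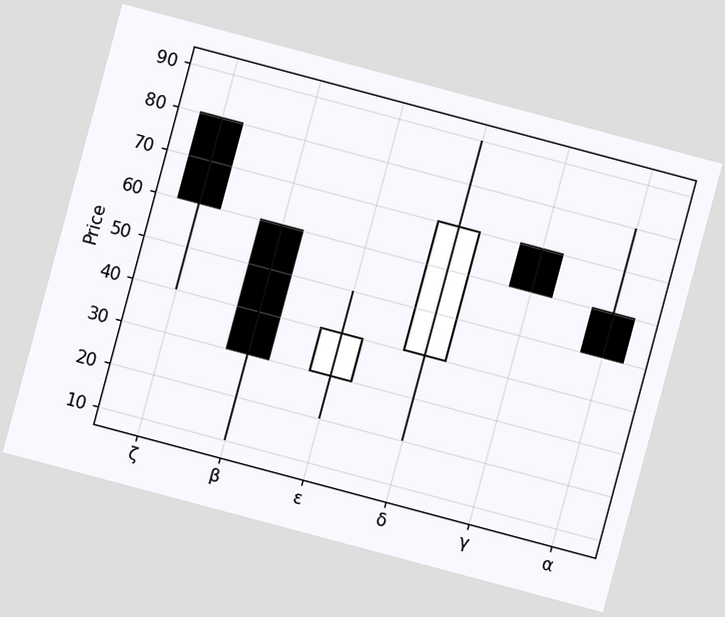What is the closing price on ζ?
The chart is tilted about 15° clockwise. The ζ candle closes at 60.

60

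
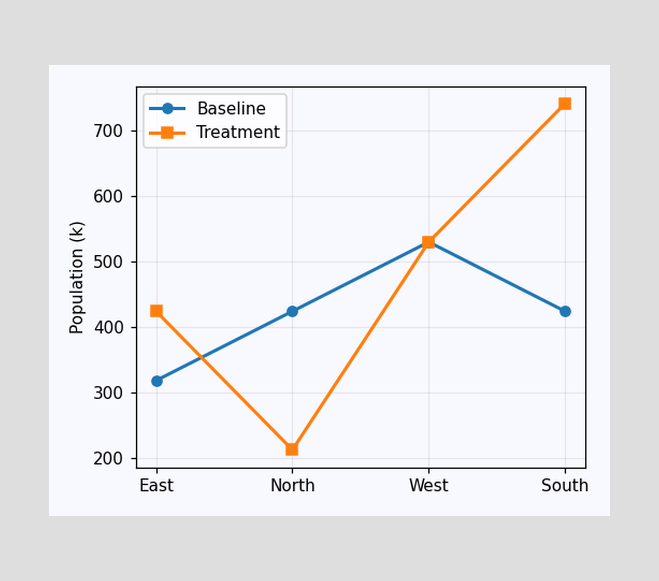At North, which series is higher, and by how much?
Baseline, by 212k

At North, Baseline sits above the other line by 212k.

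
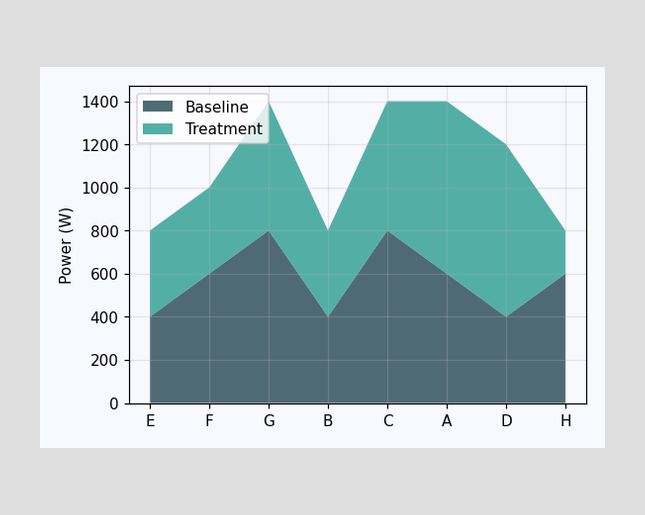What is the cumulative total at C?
1400W

The stacked total at C reaches 1400W.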